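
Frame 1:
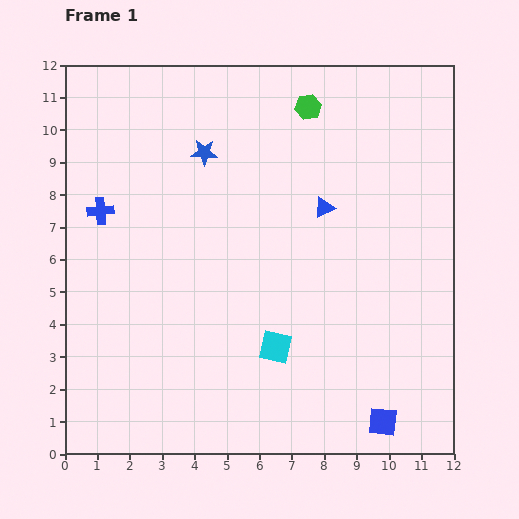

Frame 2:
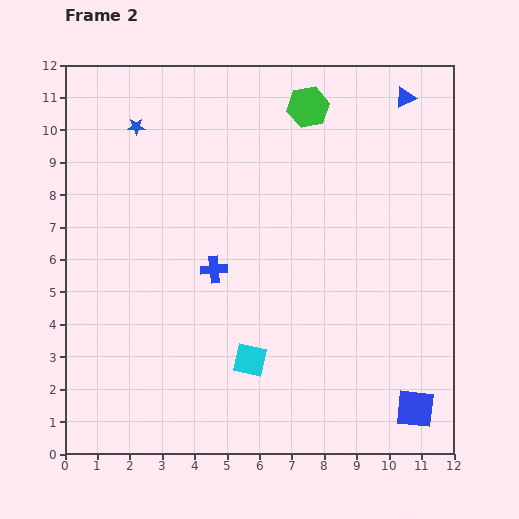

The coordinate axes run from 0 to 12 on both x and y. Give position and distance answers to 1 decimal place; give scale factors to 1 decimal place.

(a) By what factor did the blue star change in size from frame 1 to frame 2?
0.6×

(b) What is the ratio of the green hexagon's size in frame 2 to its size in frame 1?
1.6×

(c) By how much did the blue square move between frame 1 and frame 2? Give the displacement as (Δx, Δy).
(1.0, 0.4)

The blue square was at (9.8, 1.0) in frame 1 and (10.8, 1.4) in frame 2.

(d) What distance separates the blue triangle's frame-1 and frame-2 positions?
4.2

The blue triangle moved from (8.0, 7.6) to (10.5, 11.0), a distance of √(2.5² + 3.4²) ≈ 4.2.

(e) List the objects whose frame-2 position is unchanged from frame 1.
the green hexagon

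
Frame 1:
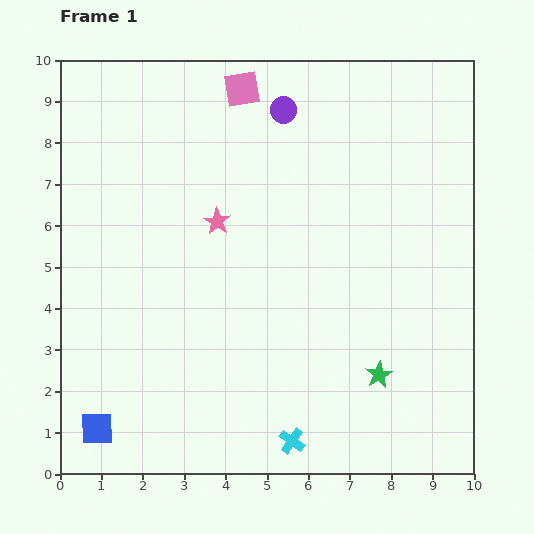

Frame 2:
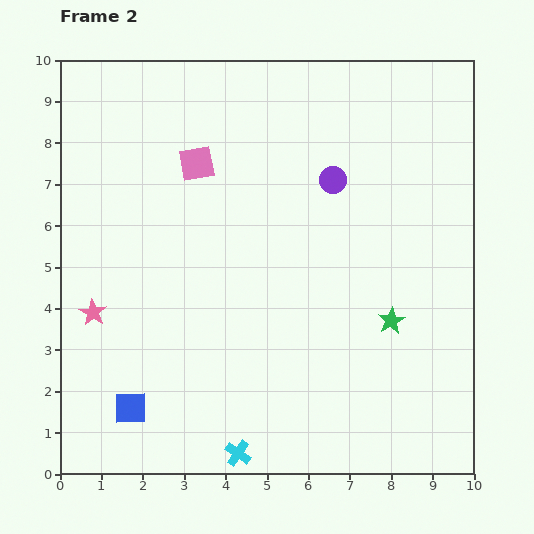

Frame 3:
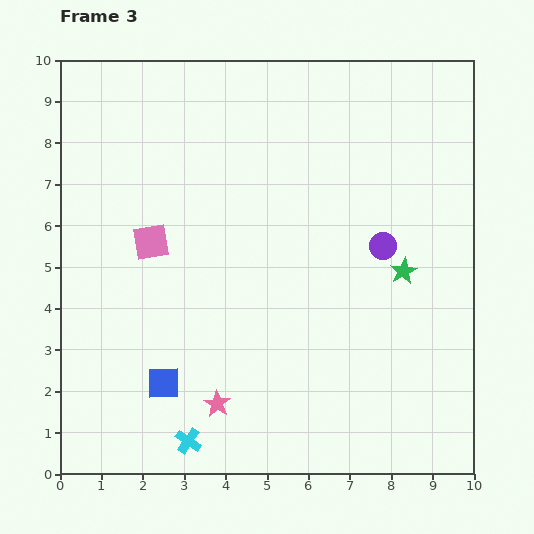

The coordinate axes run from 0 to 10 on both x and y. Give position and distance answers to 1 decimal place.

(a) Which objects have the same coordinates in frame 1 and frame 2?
none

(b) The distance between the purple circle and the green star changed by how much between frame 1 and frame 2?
-3.1

Distance in frame 1: 6.8. Distance in frame 2: 3.7.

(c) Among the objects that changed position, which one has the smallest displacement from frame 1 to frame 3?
the blue square

(moved 1.9)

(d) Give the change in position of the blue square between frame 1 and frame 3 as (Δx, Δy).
(1.6, 1.1)

The blue square was at (0.9, 1.1) in frame 1 and (2.5, 2.2) in frame 3.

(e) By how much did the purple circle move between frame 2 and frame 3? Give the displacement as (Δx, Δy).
(1.2, -1.6)

The purple circle was at (6.6, 7.1) in frame 2 and (7.8, 5.5) in frame 3.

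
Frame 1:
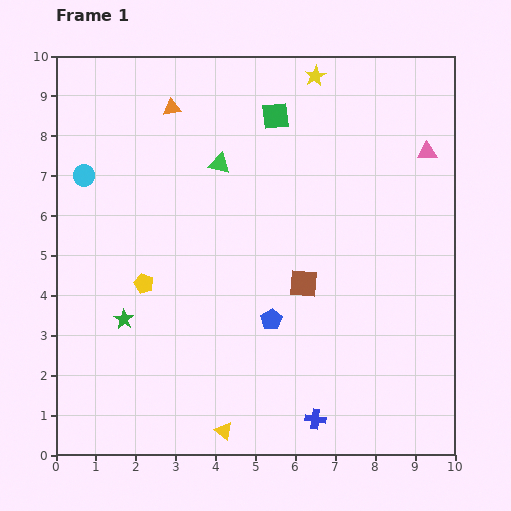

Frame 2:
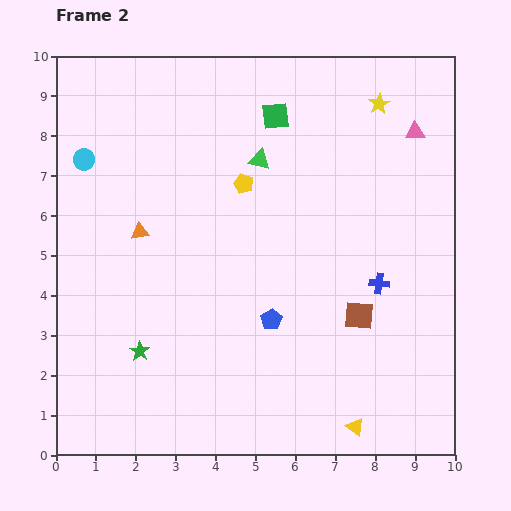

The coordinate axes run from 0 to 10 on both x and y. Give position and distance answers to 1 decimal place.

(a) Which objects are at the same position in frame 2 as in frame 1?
the blue pentagon, the green square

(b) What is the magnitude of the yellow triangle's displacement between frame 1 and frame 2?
3.3

The yellow triangle moved from (4.2, 0.6) to (7.5, 0.7), a distance of √(3.3² + 0.1²) ≈ 3.3.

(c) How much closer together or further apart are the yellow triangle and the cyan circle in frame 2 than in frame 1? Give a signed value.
+2.2

Distance in frame 1: 7.3. Distance in frame 2: 9.5.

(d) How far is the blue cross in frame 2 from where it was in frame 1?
3.8

The blue cross moved from (6.5, 0.9) to (8.1, 4.3), a distance of √(1.6² + 3.4²) ≈ 3.8.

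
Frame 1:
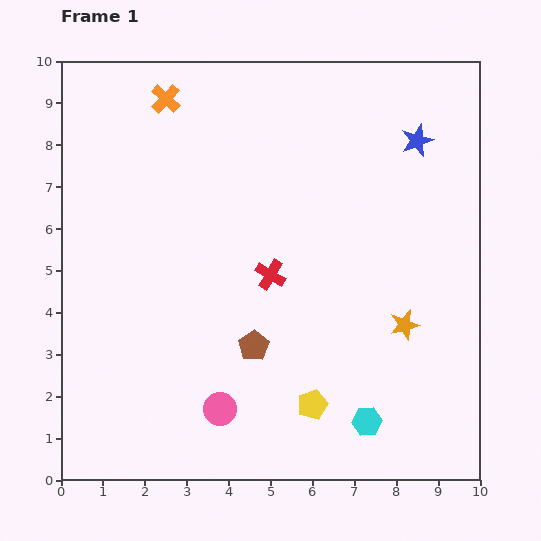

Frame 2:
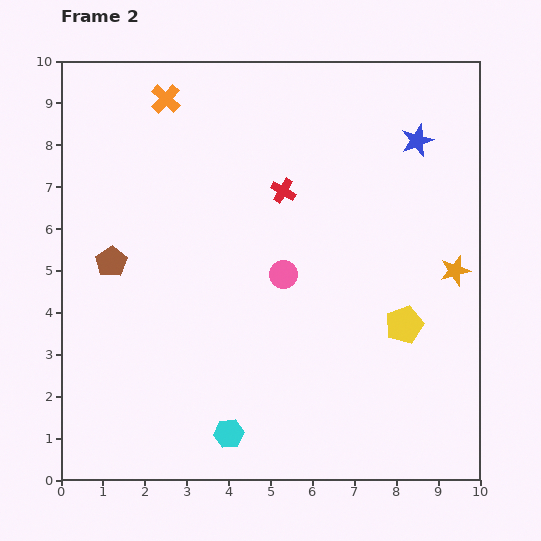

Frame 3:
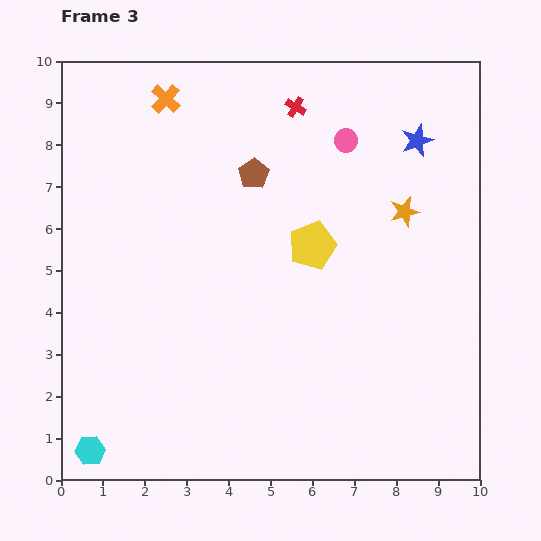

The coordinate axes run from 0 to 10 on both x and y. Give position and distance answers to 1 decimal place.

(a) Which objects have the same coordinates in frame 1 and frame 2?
the blue star, the orange cross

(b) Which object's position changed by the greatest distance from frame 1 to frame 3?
the pink circle

(moved 7.1; next 6.6)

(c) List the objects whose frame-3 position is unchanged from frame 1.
the blue star, the orange cross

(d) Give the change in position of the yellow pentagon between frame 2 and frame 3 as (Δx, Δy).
(-2.2, 1.9)

The yellow pentagon was at (8.2, 3.7) in frame 2 and (6.0, 5.6) in frame 3.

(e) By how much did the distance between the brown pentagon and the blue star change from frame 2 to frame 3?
-3.9

Distance in frame 2: 7.9. Distance in frame 3: 4.0.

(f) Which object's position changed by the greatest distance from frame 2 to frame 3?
the brown pentagon

(moved 4.0; next 3.5)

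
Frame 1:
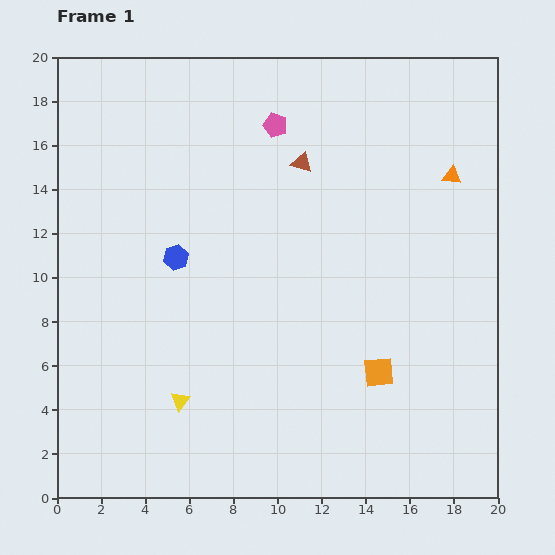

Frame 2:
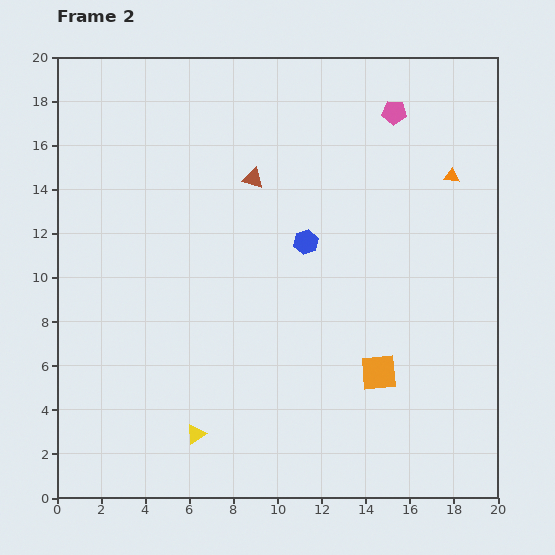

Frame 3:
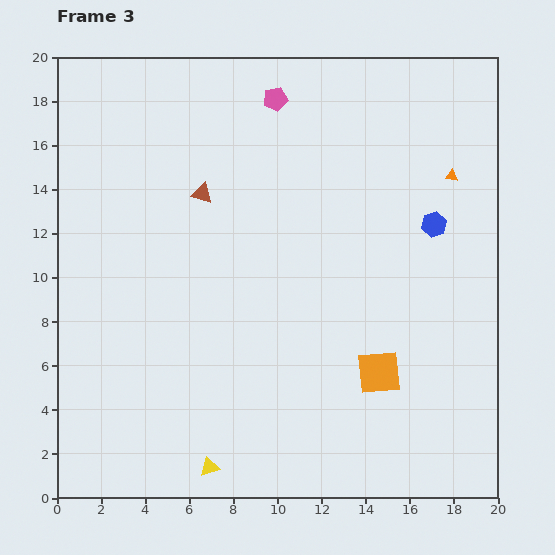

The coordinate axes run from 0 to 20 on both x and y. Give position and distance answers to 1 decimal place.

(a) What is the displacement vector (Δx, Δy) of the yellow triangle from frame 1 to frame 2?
(0.7, -1.5)

The yellow triangle was at (5.6, 4.4) in frame 1 and (6.3, 2.9) in frame 2.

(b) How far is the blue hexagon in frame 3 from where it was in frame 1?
11.8

The blue hexagon moved from (5.4, 10.9) to (17.1, 12.4), a distance of √(11.7² + 1.5²) ≈ 11.8.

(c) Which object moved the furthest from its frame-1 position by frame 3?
the blue hexagon

(moved 11.8; next 4.7)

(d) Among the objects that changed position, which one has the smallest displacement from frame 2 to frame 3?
the yellow triangle

(moved 1.6)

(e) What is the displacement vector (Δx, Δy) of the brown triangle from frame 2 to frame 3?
(-2.3, -0.7)

The brown triangle was at (8.9, 14.5) in frame 2 and (6.6, 13.8) in frame 3.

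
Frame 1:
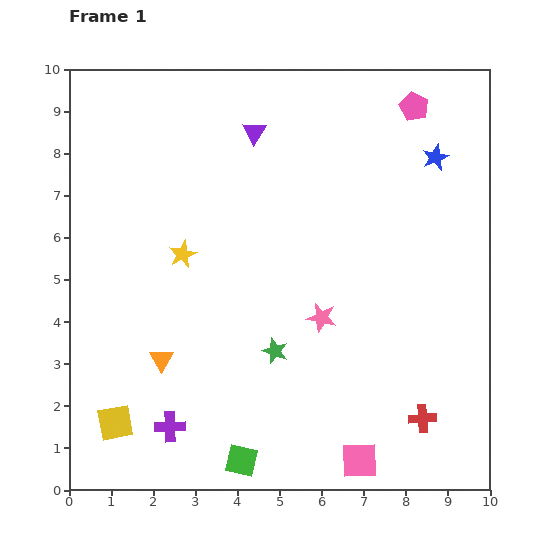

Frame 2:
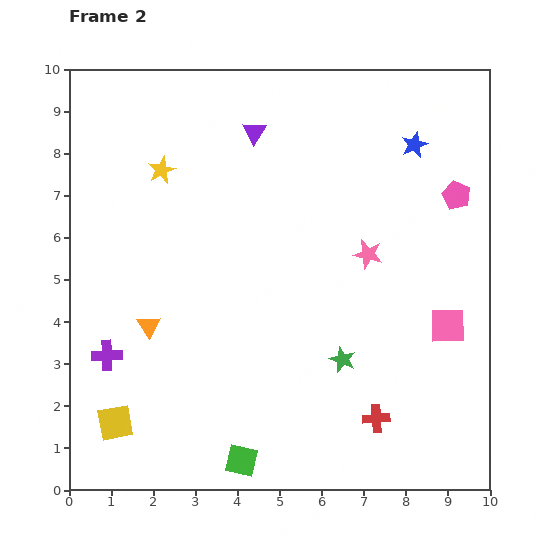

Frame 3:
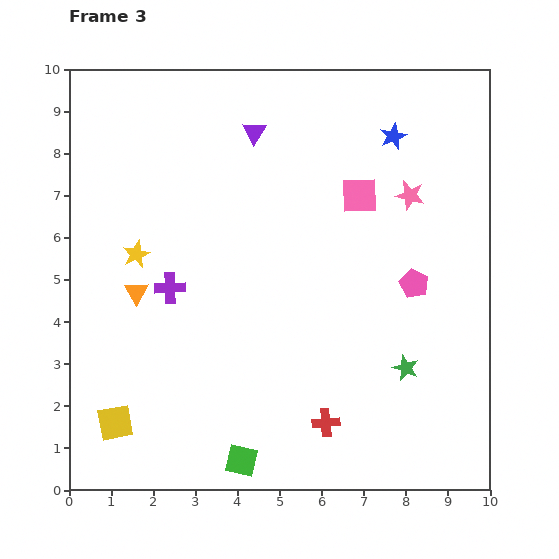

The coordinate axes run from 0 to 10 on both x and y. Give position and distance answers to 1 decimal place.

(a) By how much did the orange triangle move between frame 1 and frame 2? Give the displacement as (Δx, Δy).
(-0.3, 0.8)

The orange triangle was at (2.2, 3.1) in frame 1 and (1.9, 3.9) in frame 2.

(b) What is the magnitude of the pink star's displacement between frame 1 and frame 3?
3.6

The pink star moved from (6.0, 4.1) to (8.1, 7.0), a distance of √(2.1² + 2.9²) ≈ 3.6.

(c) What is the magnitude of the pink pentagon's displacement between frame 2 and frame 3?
2.3

The pink pentagon moved from (9.2, 7.0) to (8.2, 4.9), a distance of √(1.0² + 2.1²) ≈ 2.3.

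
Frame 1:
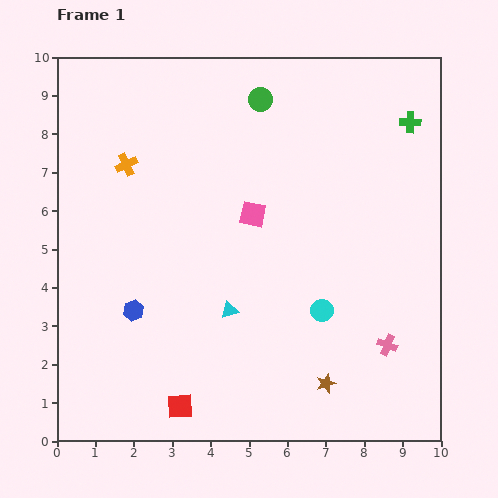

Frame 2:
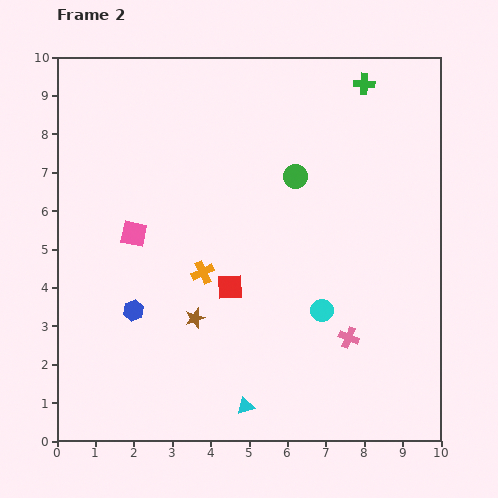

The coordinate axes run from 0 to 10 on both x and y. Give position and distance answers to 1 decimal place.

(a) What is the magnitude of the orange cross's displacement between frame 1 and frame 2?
3.4

The orange cross moved from (1.8, 7.2) to (3.8, 4.4), a distance of √(2.0² + 2.8²) ≈ 3.4.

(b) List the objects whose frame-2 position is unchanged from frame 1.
the cyan circle, the blue hexagon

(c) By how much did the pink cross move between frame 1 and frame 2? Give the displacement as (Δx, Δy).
(-1.0, 0.2)

The pink cross was at (8.6, 2.5) in frame 1 and (7.6, 2.7) in frame 2.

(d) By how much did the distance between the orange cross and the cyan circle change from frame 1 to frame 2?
-3.1

Distance in frame 1: 6.4. Distance in frame 2: 3.3.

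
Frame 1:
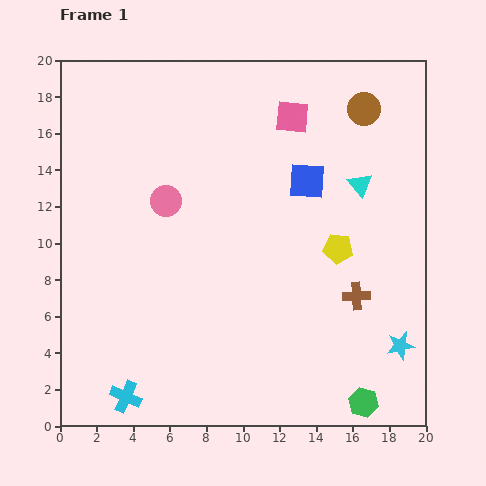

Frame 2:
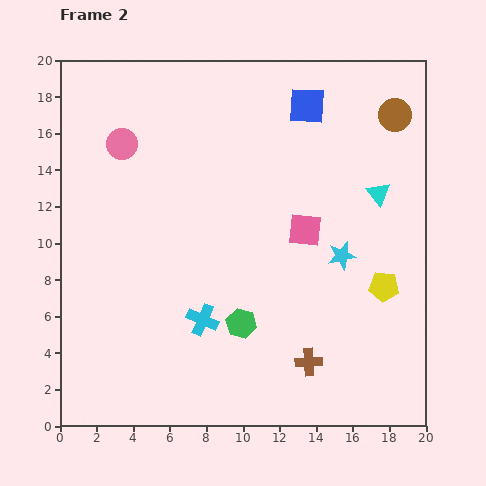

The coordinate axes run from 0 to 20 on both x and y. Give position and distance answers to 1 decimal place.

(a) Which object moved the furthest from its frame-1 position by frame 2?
the green hexagon

(moved 8.0; next 6.2)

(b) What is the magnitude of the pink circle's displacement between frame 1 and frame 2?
3.9

The pink circle moved from (5.8, 12.3) to (3.4, 15.4), a distance of √(2.4² + 3.1²) ≈ 3.9.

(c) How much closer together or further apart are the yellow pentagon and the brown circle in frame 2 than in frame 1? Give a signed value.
+1.7

Distance in frame 1: 7.7. Distance in frame 2: 9.4.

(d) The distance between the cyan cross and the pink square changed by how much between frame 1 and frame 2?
-10.4

Distance in frame 1: 17.8. Distance in frame 2: 7.4.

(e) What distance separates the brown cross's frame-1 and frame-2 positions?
4.4

The brown cross moved from (16.2, 7.1) to (13.6, 3.5), a distance of √(2.6² + 3.6²) ≈ 4.4.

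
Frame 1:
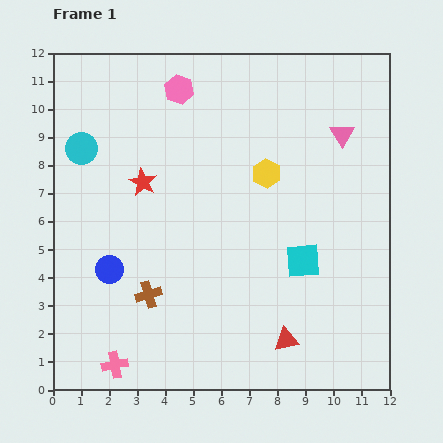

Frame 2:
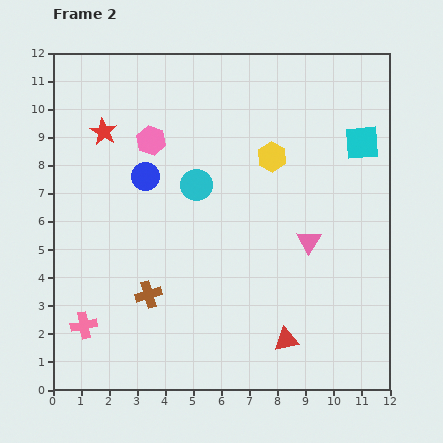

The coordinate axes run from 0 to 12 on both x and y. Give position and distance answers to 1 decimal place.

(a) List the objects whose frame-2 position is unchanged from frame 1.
the red triangle, the brown cross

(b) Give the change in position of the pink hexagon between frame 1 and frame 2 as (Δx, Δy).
(-1.0, -1.8)

The pink hexagon was at (4.5, 10.7) in frame 1 and (3.5, 8.9) in frame 2.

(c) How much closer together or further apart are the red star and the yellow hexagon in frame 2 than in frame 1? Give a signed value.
+1.7

Distance in frame 1: 4.4. Distance in frame 2: 6.1.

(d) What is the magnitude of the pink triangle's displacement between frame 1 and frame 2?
4.0

The pink triangle moved from (10.3, 9.1) to (9.1, 5.3), a distance of √(1.2² + 3.8²) ≈ 4.0.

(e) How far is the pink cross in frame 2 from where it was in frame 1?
1.8

The pink cross moved from (2.2, 0.9) to (1.1, 2.3), a distance of √(1.1² + 1.4²) ≈ 1.8.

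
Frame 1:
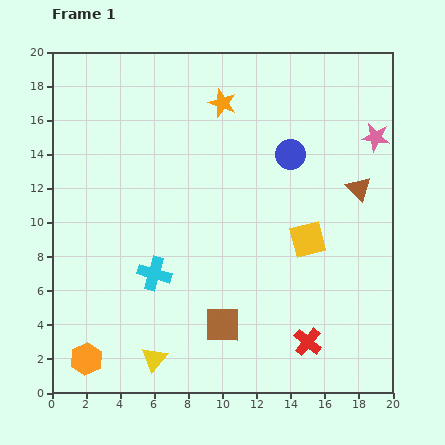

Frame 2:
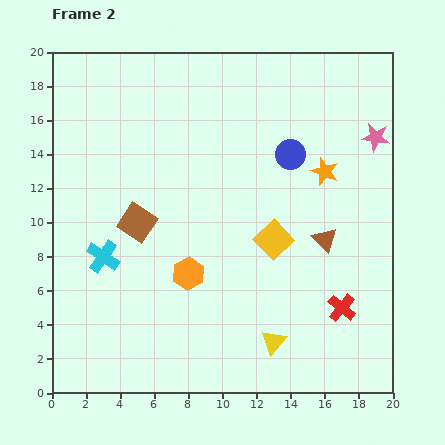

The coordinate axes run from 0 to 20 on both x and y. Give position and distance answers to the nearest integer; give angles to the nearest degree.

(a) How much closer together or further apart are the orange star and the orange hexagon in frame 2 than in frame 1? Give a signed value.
-7

Distance in frame 1: 17. Distance in frame 2: 10.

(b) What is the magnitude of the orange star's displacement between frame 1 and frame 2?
7

The orange star moved from (10, 17) to (16, 13), a distance of √(6² + 4²) ≈ 7.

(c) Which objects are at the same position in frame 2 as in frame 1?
the pink star, the blue circle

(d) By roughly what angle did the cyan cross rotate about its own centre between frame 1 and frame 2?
19° clockwise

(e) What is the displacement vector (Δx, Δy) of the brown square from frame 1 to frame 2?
(-5, 6)

The brown square was at (10, 4) in frame 1 and (5, 10) in frame 2.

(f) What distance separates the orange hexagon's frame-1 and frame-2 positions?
8

The orange hexagon moved from (2, 2) to (8, 7), a distance of √(6² + 5²) ≈ 8.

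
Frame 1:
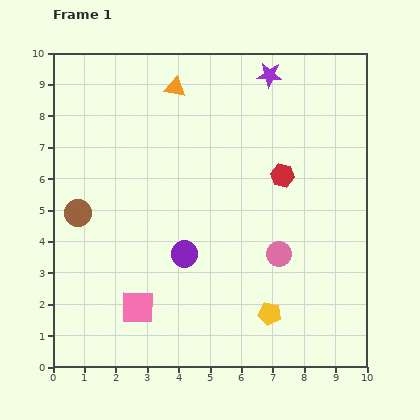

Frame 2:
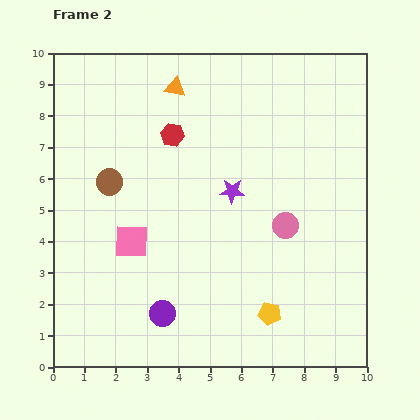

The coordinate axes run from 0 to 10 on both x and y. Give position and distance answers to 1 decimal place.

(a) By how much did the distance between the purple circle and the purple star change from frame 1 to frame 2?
-1.8

Distance in frame 1: 6.3. Distance in frame 2: 4.5.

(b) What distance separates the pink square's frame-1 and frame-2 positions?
2.1

The pink square moved from (2.7, 1.9) to (2.5, 4.0), a distance of √(0.2² + 2.1²) ≈ 2.1.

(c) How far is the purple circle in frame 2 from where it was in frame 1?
2.0

The purple circle moved from (4.2, 3.6) to (3.5, 1.7), a distance of √(0.7² + 1.9²) ≈ 2.0.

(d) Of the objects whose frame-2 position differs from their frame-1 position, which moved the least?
the pink circle

(moved 0.9)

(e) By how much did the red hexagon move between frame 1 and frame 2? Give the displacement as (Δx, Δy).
(-3.5, 1.3)

The red hexagon was at (7.3, 6.1) in frame 1 and (3.8, 7.4) in frame 2.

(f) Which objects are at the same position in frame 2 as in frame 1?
the orange triangle, the yellow pentagon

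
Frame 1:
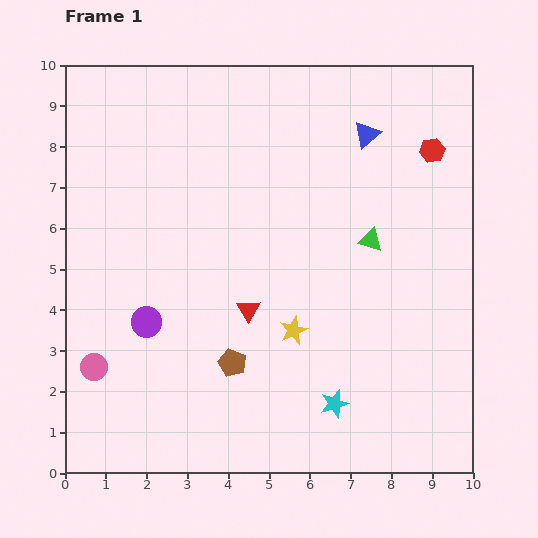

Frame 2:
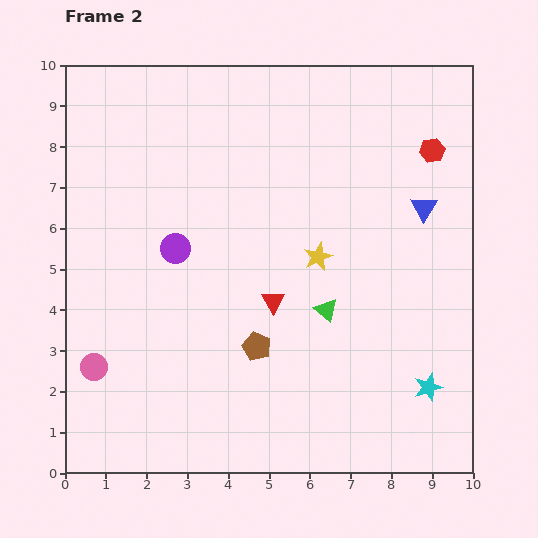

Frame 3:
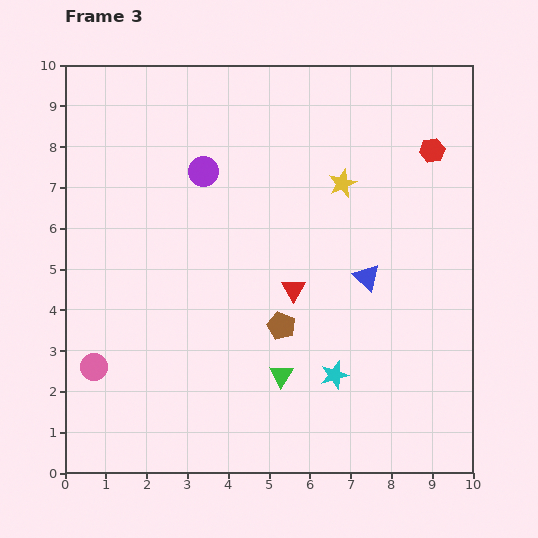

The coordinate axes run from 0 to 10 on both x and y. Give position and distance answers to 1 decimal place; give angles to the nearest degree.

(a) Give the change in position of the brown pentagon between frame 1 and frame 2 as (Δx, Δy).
(0.6, 0.4)

The brown pentagon was at (4.1, 2.7) in frame 1 and (4.7, 3.1) in frame 2.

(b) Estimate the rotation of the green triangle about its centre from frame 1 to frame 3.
47° clockwise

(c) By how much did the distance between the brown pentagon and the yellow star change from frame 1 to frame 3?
+2.1

Distance in frame 1: 1.7. Distance in frame 3: 3.8.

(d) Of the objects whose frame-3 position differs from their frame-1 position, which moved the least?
the cyan star

(moved 0.7)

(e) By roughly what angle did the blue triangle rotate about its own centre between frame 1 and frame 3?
36° counter-clockwise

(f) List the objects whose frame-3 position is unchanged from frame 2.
the pink circle, the red hexagon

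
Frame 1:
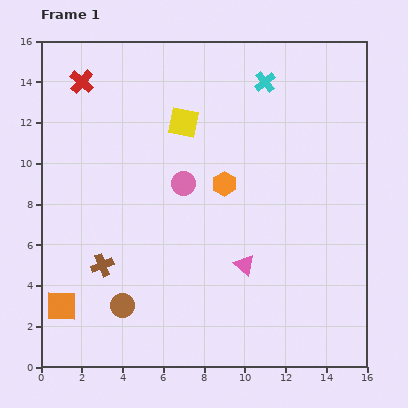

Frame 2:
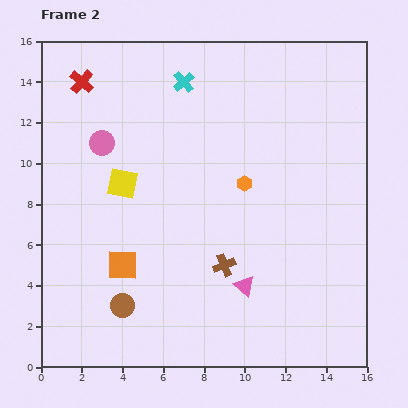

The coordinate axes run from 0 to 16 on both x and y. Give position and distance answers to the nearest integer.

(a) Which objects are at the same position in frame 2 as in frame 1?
the red cross, the brown circle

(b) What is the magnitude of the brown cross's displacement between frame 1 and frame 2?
6

The brown cross moved from (3, 5) to (9, 5), a distance of √(6² + 0²) ≈ 6.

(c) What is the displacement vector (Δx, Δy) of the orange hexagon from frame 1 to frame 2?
(1, 0)

The orange hexagon was at (9, 9) in frame 1 and (10, 9) in frame 2.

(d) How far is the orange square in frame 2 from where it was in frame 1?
4

The orange square moved from (1, 3) to (4, 5), a distance of √(3² + 2²) ≈ 4.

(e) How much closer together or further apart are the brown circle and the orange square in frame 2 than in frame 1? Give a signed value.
-1

Distance in frame 1: 3. Distance in frame 2: 2.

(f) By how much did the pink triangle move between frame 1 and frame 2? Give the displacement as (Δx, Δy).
(0, -1)

The pink triangle was at (10, 5) in frame 1 and (10, 4) in frame 2.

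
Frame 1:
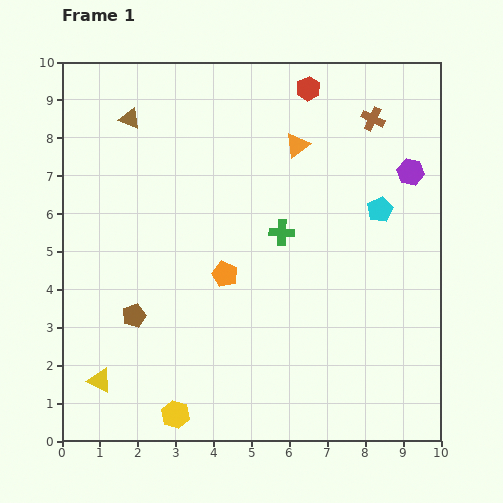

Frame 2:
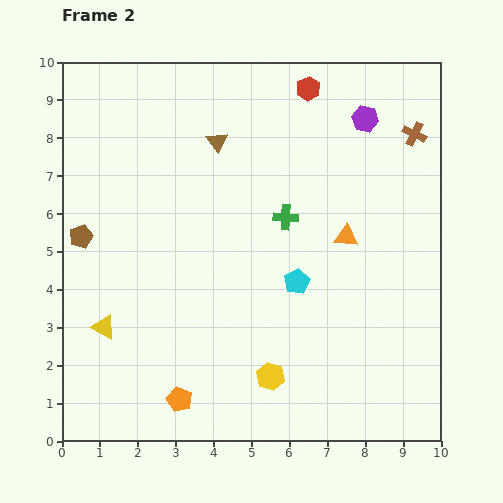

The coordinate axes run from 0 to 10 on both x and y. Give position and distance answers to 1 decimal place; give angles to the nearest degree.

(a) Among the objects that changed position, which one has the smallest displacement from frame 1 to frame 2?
the green cross

(moved 0.4)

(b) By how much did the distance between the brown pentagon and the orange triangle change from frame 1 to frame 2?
+0.8

Distance in frame 1: 6.2. Distance in frame 2: 7.0.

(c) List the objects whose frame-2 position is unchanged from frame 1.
the red hexagon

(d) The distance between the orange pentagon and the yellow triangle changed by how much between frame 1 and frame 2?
-1.5

Distance in frame 1: 4.3. Distance in frame 2: 2.8.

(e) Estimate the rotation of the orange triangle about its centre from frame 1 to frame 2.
42° clockwise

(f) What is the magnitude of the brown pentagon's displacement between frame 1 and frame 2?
2.5

The brown pentagon moved from (1.9, 3.3) to (0.5, 5.4), a distance of √(1.4² + 2.1²) ≈ 2.5.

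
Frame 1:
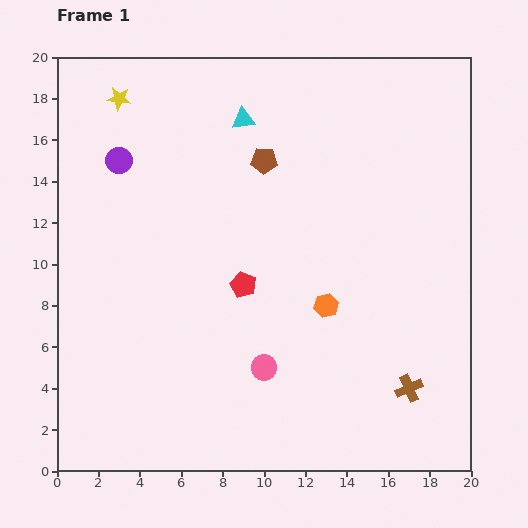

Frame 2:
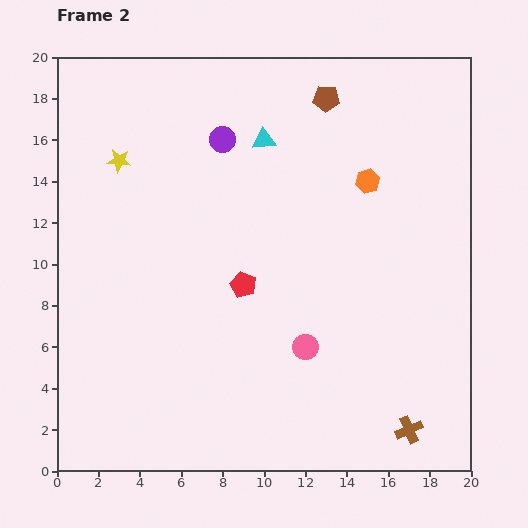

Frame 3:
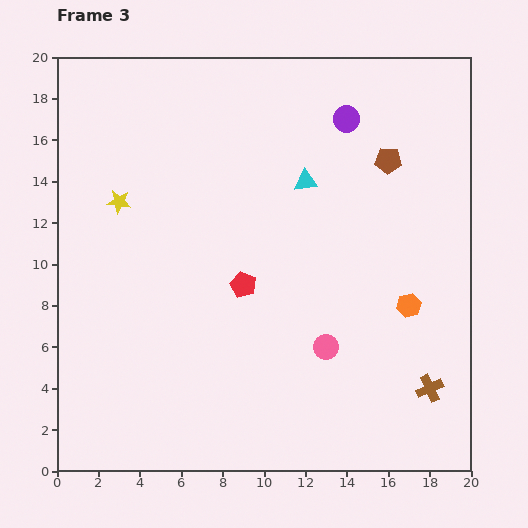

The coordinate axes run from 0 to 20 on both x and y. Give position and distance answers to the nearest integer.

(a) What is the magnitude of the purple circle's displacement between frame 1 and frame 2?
5

The purple circle moved from (3, 15) to (8, 16), a distance of √(5² + 1²) ≈ 5.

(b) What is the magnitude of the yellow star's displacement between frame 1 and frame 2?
3

The yellow star moved from (3, 18) to (3, 15), a distance of √(0² + 3²) ≈ 3.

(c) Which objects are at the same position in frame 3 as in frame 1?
the red pentagon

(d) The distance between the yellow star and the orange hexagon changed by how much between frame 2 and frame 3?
+3

Distance in frame 2: 12. Distance in frame 3: 15.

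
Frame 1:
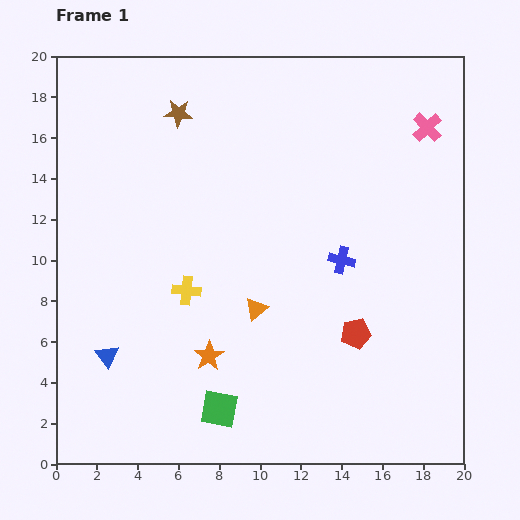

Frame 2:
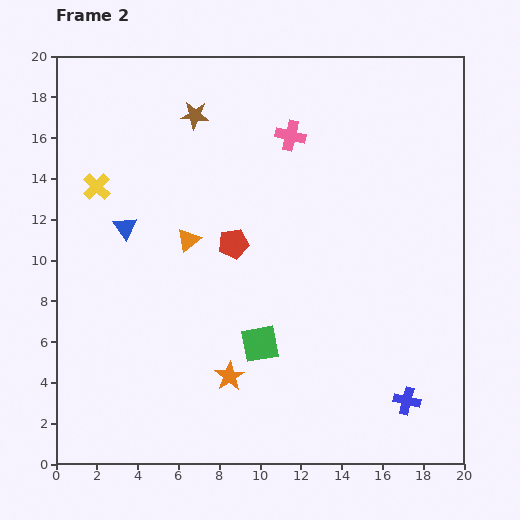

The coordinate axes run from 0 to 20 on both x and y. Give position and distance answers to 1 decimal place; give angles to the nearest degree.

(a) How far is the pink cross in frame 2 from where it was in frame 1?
6.7

The pink cross moved from (18.2, 16.5) to (11.5, 16.1), a distance of √(6.7² + 0.4²) ≈ 6.7.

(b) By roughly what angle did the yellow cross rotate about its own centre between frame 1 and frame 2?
38° clockwise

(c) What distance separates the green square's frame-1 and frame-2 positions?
3.8

The green square moved from (8.0, 2.7) to (10.0, 5.9), a distance of √(2.0² + 3.2²) ≈ 3.8.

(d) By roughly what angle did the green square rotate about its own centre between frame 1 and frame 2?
21° counter-clockwise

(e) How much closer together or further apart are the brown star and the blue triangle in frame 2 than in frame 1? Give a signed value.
-5.9

Distance in frame 1: 12.4. Distance in frame 2: 6.5.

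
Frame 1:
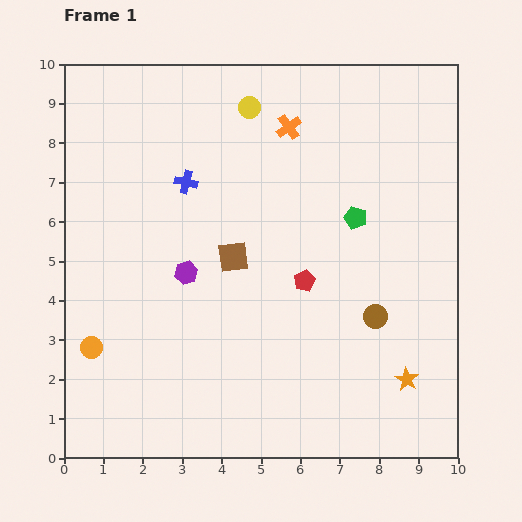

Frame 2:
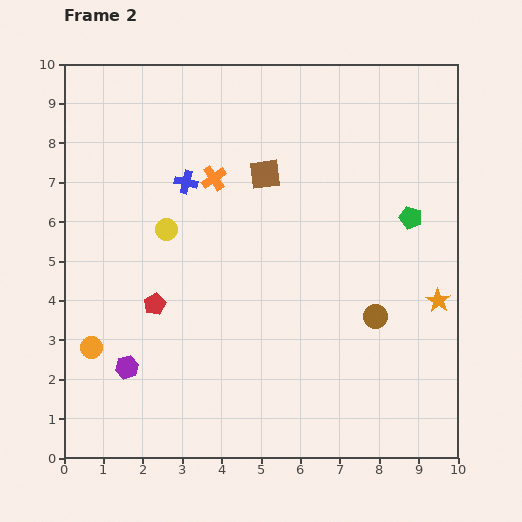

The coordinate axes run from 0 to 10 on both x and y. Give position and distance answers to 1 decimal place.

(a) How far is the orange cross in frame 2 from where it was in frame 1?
2.3

The orange cross moved from (5.7, 8.4) to (3.8, 7.1), a distance of √(1.9² + 1.3²) ≈ 2.3.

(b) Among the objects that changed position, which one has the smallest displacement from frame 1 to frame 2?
the green pentagon

(moved 1.4)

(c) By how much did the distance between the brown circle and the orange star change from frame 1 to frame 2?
-0.2

Distance in frame 1: 1.8. Distance in frame 2: 1.6.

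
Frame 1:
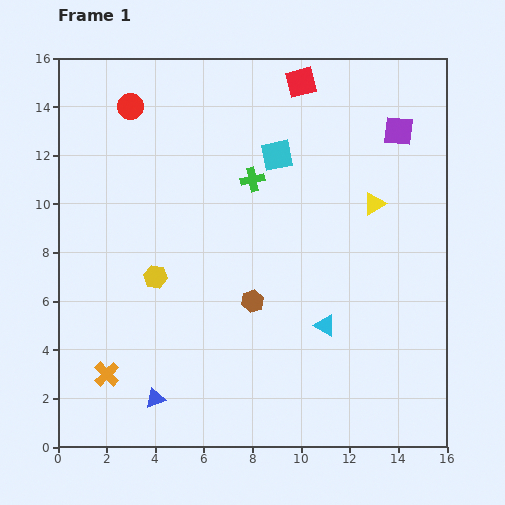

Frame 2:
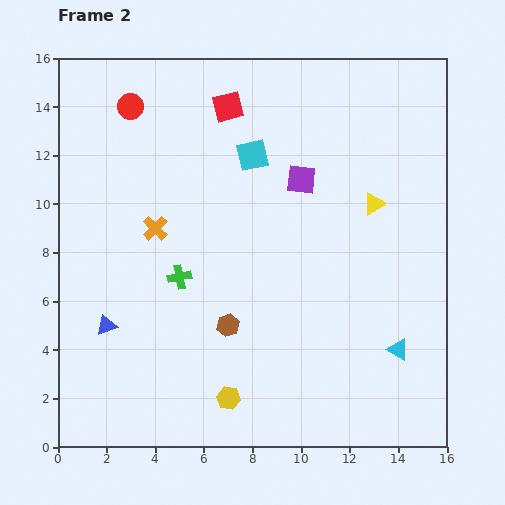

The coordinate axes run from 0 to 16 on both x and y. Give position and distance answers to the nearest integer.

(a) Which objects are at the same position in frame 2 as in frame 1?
the yellow triangle, the red circle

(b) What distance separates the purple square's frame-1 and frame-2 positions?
4

The purple square moved from (14, 13) to (10, 11), a distance of √(4² + 2²) ≈ 4.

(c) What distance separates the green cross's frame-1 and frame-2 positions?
5

The green cross moved from (8, 11) to (5, 7), a distance of √(3² + 4²) ≈ 5.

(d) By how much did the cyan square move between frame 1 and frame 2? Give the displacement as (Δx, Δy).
(-1, 0)

The cyan square was at (9, 12) in frame 1 and (8, 12) in frame 2.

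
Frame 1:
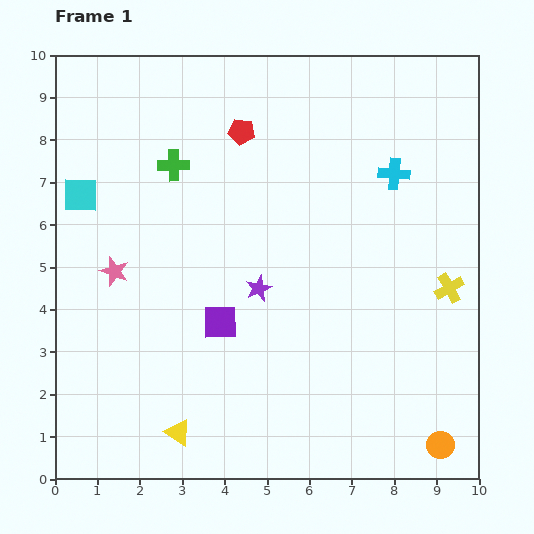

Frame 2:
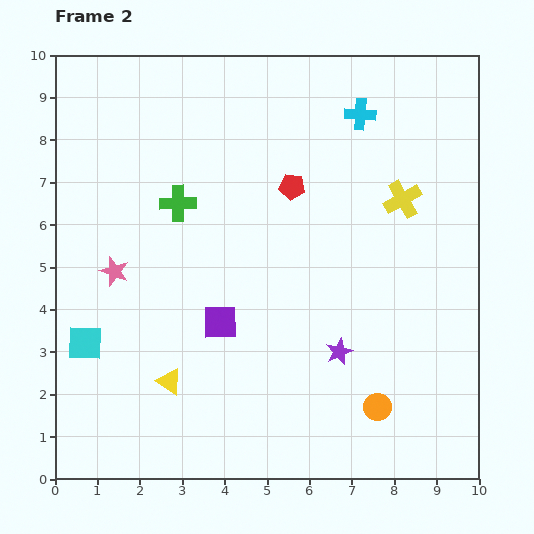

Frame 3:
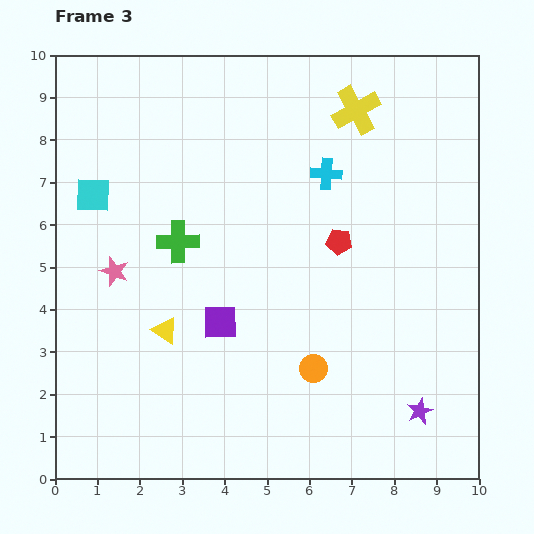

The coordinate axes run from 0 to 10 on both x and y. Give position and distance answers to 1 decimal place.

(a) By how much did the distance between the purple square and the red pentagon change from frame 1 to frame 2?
-0.9

Distance in frame 1: 4.5. Distance in frame 2: 3.6.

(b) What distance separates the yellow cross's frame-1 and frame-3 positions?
4.7

The yellow cross moved from (9.3, 4.5) to (7.1, 8.7), a distance of √(2.2² + 4.2²) ≈ 4.7.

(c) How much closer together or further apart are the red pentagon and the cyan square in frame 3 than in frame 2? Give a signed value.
-0.2

Distance in frame 2: 6.1. Distance in frame 3: 5.9.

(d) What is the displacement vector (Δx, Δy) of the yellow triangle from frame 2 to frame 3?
(-0.1, 1.2)

The yellow triangle was at (2.7, 2.3) in frame 2 and (2.6, 3.5) in frame 3.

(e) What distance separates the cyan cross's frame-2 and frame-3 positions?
1.6

The cyan cross moved from (7.2, 8.6) to (6.4, 7.2), a distance of √(0.8² + 1.4²) ≈ 1.6.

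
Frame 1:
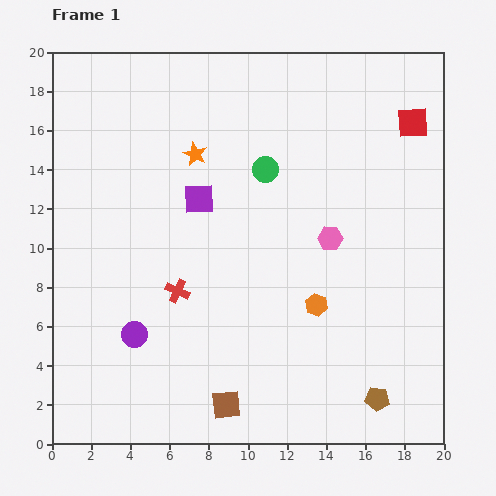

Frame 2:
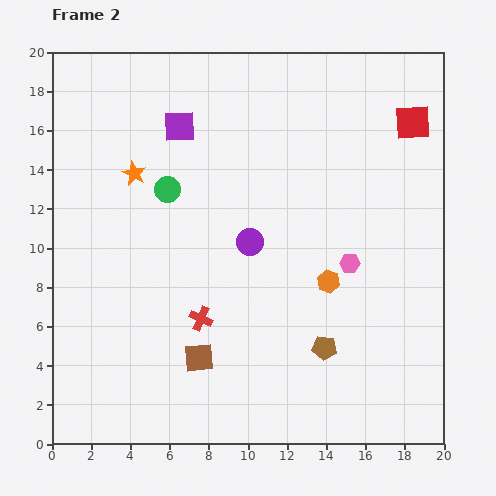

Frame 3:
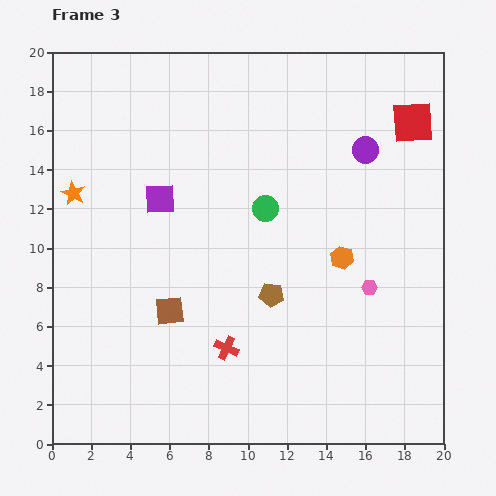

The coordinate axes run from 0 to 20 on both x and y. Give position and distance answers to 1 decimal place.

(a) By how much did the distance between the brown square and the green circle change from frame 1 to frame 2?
-3.5

Distance in frame 1: 12.2. Distance in frame 2: 8.7.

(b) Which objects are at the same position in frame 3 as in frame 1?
the red square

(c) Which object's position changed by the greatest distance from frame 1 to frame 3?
the purple circle

(moved 15.1; next 7.6)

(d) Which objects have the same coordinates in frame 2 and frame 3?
the red square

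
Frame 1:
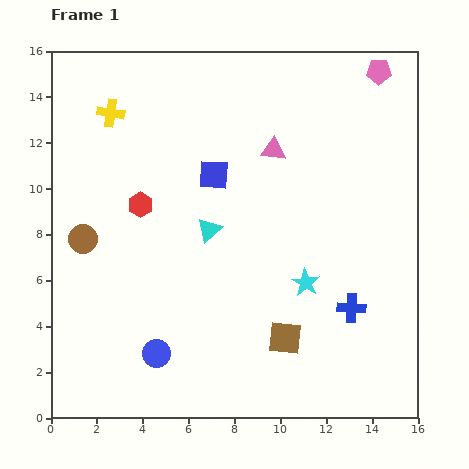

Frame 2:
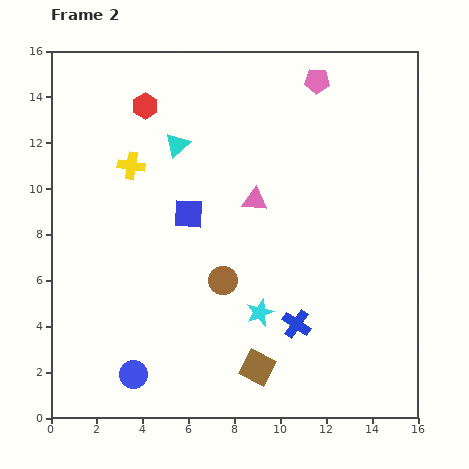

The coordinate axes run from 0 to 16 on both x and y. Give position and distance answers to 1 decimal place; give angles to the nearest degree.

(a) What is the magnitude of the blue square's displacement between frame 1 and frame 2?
2.0

The blue square moved from (7.1, 10.6) to (6.0, 8.9), a distance of √(1.1² + 1.7²) ≈ 2.0.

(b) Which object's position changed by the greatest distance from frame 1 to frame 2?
the brown circle

(moved 6.4; next 4.3)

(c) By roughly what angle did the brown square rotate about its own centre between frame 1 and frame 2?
21° clockwise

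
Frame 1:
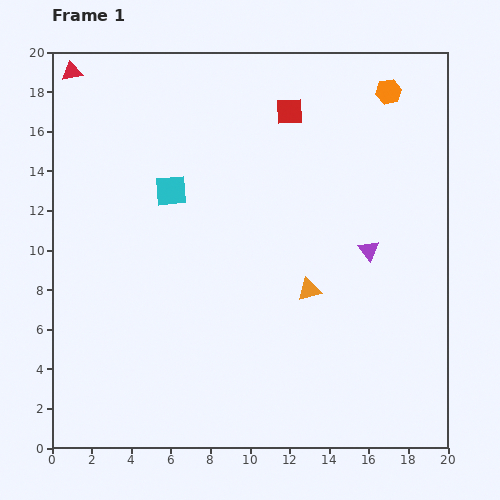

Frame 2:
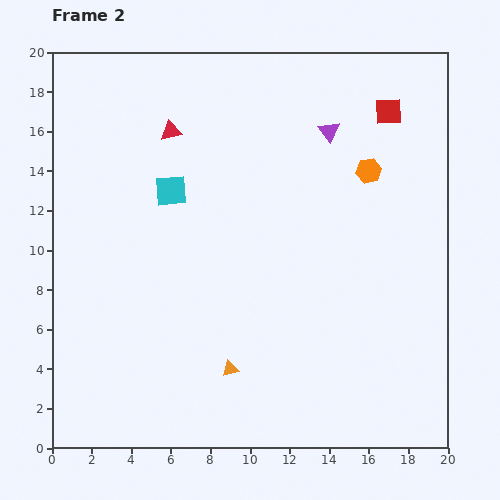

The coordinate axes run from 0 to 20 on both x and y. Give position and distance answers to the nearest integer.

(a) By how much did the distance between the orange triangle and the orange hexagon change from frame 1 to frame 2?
+1

Distance in frame 1: 11. Distance in frame 2: 12.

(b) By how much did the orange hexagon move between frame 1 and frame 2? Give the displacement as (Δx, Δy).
(-1, -4)

The orange hexagon was at (17, 18) in frame 1 and (16, 14) in frame 2.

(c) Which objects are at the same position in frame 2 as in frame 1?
the cyan square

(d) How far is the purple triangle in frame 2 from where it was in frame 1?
6

The purple triangle moved from (16, 10) to (14, 16), a distance of √(2² + 6²) ≈ 6.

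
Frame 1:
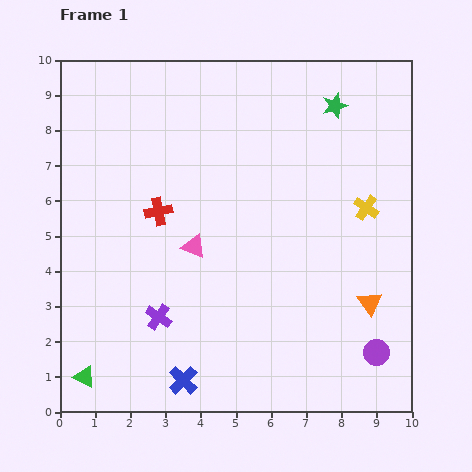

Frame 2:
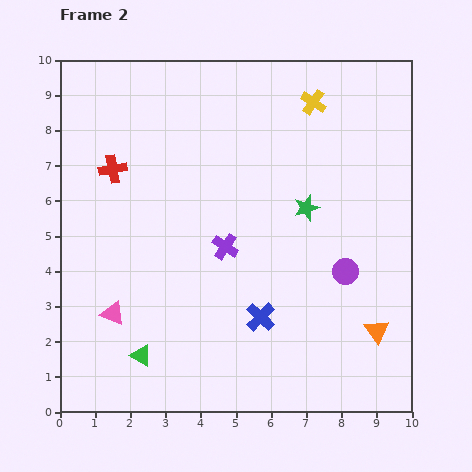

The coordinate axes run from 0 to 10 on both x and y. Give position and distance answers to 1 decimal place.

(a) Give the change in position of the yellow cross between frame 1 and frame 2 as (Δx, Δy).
(-1.5, 3.0)

The yellow cross was at (8.7, 5.8) in frame 1 and (7.2, 8.8) in frame 2.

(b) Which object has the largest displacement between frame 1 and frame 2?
the yellow cross

(moved 3.4; next 3.0)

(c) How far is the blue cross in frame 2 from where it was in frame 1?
2.8

The blue cross moved from (3.5, 0.9) to (5.7, 2.7), a distance of √(2.2² + 1.8²) ≈ 2.8.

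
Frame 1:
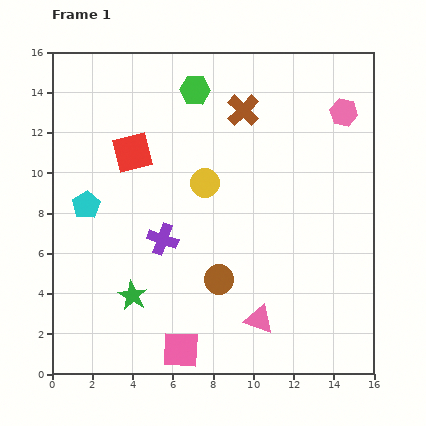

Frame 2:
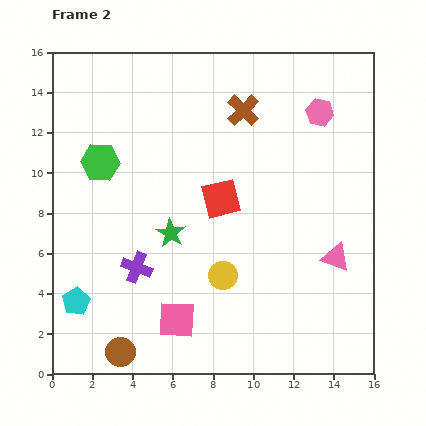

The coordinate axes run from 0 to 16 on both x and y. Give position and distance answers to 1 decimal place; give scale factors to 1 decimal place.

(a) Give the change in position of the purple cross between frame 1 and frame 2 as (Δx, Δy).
(-1.3, -1.4)

The purple cross was at (5.5, 6.7) in frame 1 and (4.2, 5.3) in frame 2.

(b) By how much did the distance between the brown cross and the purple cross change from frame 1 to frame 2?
+1.9

Distance in frame 1: 7.5. Distance in frame 2: 9.4.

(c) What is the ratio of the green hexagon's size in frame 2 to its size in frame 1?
1.3×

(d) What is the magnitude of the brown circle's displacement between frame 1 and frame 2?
6.1

The brown circle moved from (8.3, 4.7) to (3.4, 1.1), a distance of √(4.9² + 3.6²) ≈ 6.1.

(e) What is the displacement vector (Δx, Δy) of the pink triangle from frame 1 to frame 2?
(3.8, 3.1)

The pink triangle was at (10.3, 2.7) in frame 1 and (14.1, 5.8) in frame 2.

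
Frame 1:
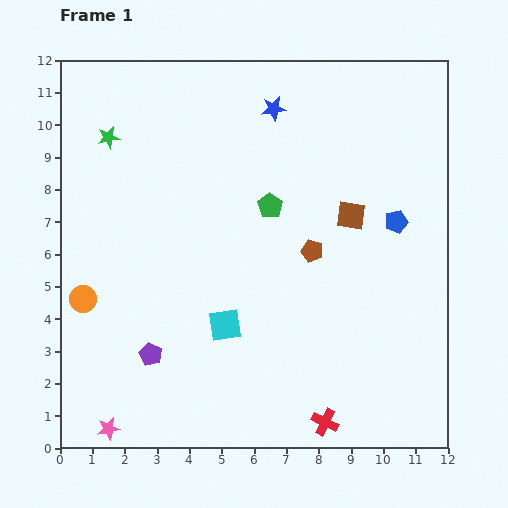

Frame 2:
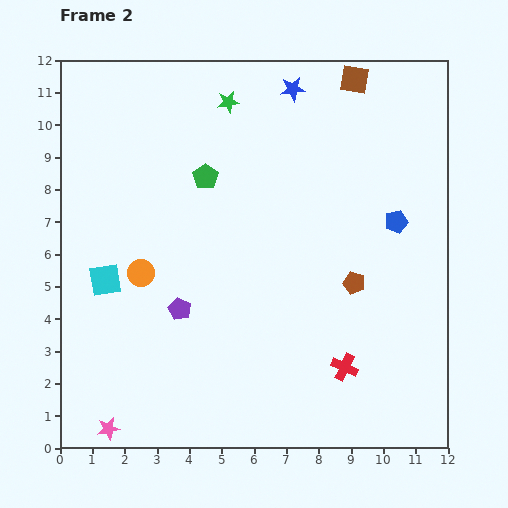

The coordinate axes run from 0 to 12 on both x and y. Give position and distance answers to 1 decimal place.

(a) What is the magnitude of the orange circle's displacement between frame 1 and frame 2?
2.0

The orange circle moved from (0.7, 4.6) to (2.5, 5.4), a distance of √(1.8² + 0.8²) ≈ 2.0.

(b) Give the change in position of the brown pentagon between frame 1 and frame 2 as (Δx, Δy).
(1.3, -1.0)

The brown pentagon was at (7.8, 6.1) in frame 1 and (9.1, 5.1) in frame 2.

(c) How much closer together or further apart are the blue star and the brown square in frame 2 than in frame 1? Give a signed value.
-2.2

Distance in frame 1: 4.1. Distance in frame 2: 1.9.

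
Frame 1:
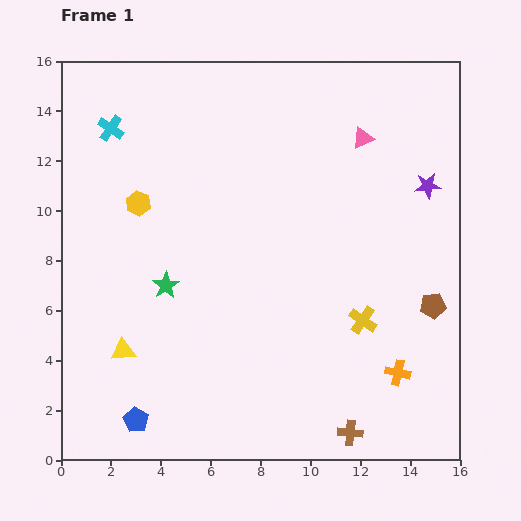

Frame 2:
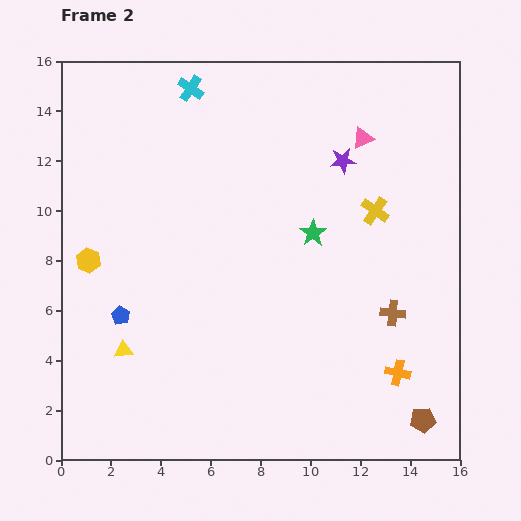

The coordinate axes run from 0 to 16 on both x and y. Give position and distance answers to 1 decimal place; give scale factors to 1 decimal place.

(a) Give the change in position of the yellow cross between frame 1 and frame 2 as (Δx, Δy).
(0.5, 4.4)

The yellow cross was at (12.1, 5.6) in frame 1 and (12.6, 10.0) in frame 2.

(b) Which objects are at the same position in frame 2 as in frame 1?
the yellow triangle, the orange cross, the pink triangle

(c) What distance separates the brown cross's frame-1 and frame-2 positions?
5.1

The brown cross moved from (11.6, 1.1) to (13.3, 5.9), a distance of √(1.7² + 4.8²) ≈ 5.1.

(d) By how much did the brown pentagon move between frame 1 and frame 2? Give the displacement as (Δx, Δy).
(-0.4, -4.6)

The brown pentagon was at (14.9, 6.2) in frame 1 and (14.5, 1.6) in frame 2.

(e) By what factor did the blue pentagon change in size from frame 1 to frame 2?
0.7×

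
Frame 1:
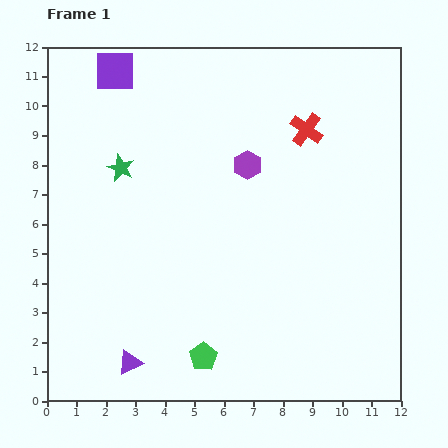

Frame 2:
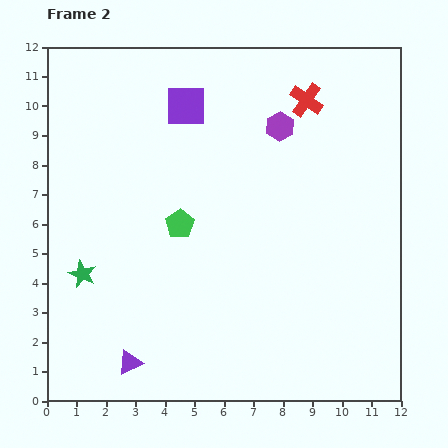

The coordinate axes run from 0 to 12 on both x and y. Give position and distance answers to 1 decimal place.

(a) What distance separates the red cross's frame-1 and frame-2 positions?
1.0

The red cross moved from (8.8, 9.2) to (8.8, 10.2), a distance of √(0.0² + 1.0²) ≈ 1.0.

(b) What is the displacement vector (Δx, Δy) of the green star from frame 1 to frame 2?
(-1.3, -3.6)

The green star was at (2.5, 7.9) in frame 1 and (1.2, 4.3) in frame 2.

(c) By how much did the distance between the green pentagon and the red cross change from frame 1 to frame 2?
-2.5

Distance in frame 1: 8.5. Distance in frame 2: 6.0.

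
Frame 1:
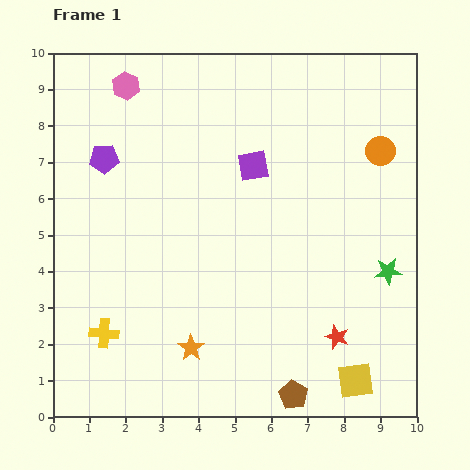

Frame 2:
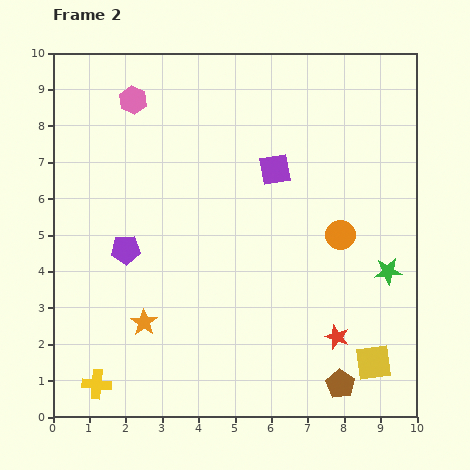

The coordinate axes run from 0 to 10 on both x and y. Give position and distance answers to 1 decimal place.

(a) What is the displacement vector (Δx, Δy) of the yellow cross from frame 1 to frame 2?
(-0.2, -1.4)

The yellow cross was at (1.4, 2.3) in frame 1 and (1.2, 0.9) in frame 2.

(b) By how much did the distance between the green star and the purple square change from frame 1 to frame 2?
-0.5

Distance in frame 1: 4.7. Distance in frame 2: 4.2.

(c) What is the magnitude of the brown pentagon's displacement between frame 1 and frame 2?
1.3

The brown pentagon moved from (6.6, 0.6) to (7.9, 0.9), a distance of √(1.3² + 0.3²) ≈ 1.3.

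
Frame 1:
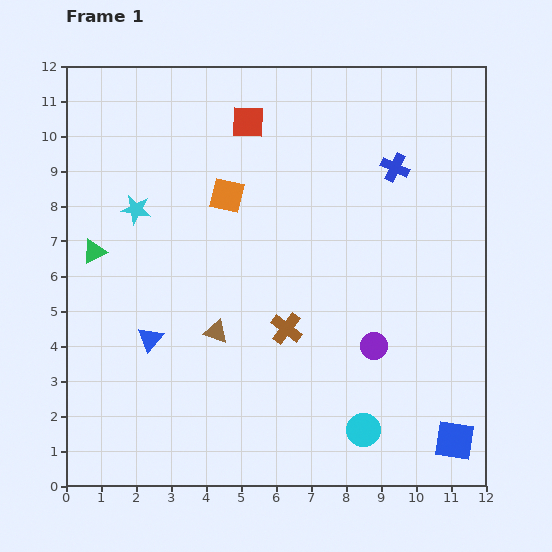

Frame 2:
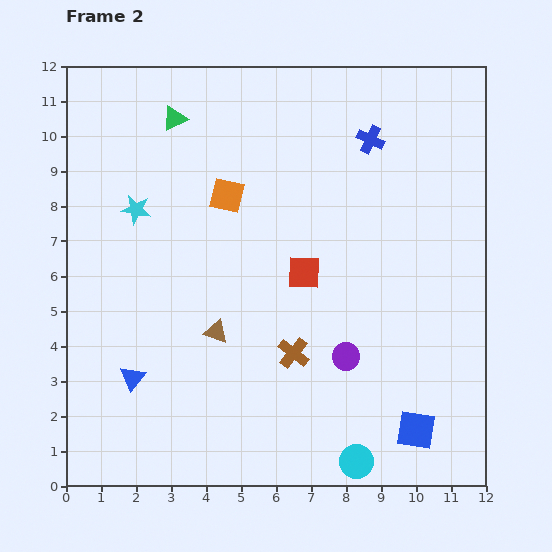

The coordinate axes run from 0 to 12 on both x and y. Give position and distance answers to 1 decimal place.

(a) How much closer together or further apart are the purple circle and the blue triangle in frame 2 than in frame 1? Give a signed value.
-0.3

Distance in frame 1: 6.4. Distance in frame 2: 6.1.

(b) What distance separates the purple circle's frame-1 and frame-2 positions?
0.9

The purple circle moved from (8.8, 4.0) to (8.0, 3.7), a distance of √(0.8² + 0.3²) ≈ 0.9.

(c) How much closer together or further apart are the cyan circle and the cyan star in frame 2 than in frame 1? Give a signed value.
+0.5

Distance in frame 1: 9.1. Distance in frame 2: 9.6.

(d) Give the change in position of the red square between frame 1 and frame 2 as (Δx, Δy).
(1.6, -4.3)

The red square was at (5.2, 10.4) in frame 1 and (6.8, 6.1) in frame 2.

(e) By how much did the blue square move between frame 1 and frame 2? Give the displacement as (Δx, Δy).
(-1.1, 0.3)

The blue square was at (11.1, 1.3) in frame 1 and (10.0, 1.6) in frame 2.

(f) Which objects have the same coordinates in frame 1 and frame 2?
the cyan star, the orange square, the brown triangle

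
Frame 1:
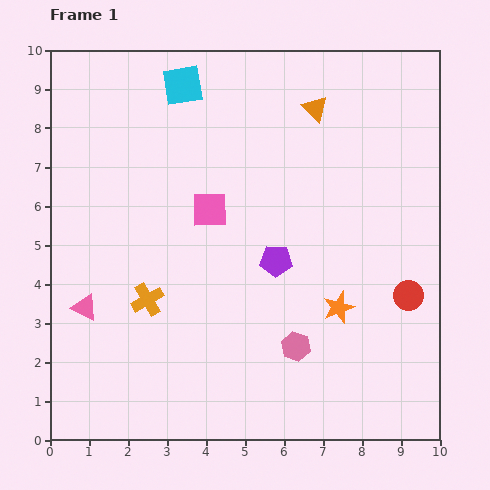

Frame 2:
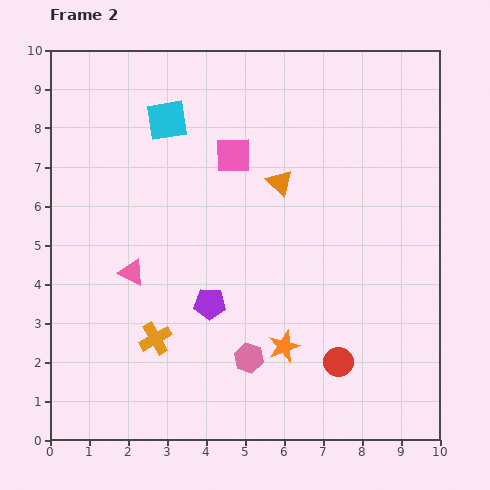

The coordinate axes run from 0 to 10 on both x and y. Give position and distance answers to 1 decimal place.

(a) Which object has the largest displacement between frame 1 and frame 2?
the red circle

(moved 2.5; next 2.1)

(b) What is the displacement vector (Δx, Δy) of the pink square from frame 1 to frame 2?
(0.6, 1.4)

The pink square was at (4.1, 5.9) in frame 1 and (4.7, 7.3) in frame 2.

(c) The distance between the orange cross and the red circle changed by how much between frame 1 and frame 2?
-2.0

Distance in frame 1: 6.7. Distance in frame 2: 4.7.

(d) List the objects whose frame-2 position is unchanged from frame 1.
none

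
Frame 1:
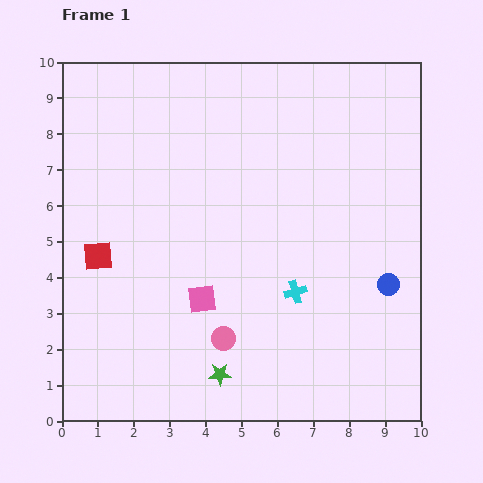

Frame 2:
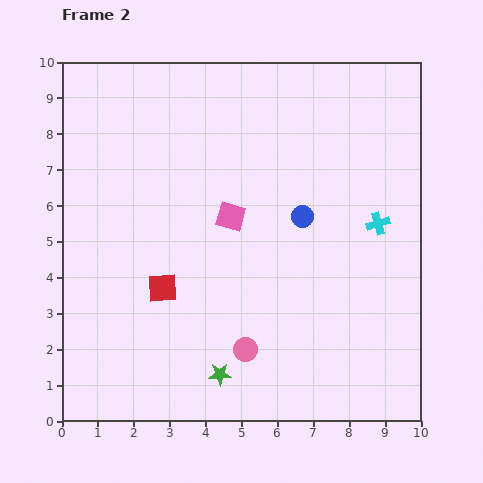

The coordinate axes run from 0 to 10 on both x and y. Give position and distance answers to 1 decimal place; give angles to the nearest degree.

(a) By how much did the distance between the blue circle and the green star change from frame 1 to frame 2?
-0.3

Distance in frame 1: 5.3. Distance in frame 2: 5.0.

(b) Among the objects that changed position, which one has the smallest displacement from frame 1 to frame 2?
the pink circle

(moved 0.7)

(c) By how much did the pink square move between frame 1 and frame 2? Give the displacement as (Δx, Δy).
(0.8, 2.3)

The pink square was at (3.9, 3.4) in frame 1 and (4.7, 5.7) in frame 2.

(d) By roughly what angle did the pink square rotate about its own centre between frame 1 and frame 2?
22° clockwise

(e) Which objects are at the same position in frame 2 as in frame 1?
the green star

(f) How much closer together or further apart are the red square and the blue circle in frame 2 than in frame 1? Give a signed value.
-3.7

Distance in frame 1: 8.1. Distance in frame 2: 4.4.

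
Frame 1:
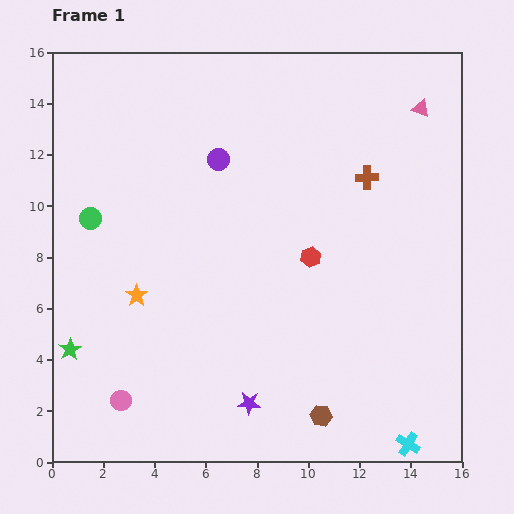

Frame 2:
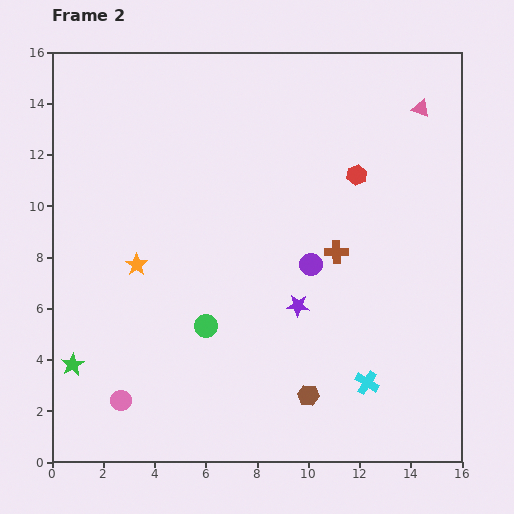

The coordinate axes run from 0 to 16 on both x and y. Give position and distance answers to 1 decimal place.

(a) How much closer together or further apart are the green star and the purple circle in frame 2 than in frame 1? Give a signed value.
+0.7

Distance in frame 1: 9.4. Distance in frame 2: 10.1.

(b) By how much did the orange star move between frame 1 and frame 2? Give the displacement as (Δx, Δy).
(0.0, 1.2)

The orange star was at (3.3, 6.5) in frame 1 and (3.3, 7.7) in frame 2.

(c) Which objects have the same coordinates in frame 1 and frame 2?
the pink triangle, the pink circle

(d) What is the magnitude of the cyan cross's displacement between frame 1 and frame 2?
2.9

The cyan cross moved from (13.9, 0.7) to (12.3, 3.1), a distance of √(1.6² + 2.4²) ≈ 2.9.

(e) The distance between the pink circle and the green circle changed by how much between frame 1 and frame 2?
-2.8

Distance in frame 1: 7.2. Distance in frame 2: 4.4.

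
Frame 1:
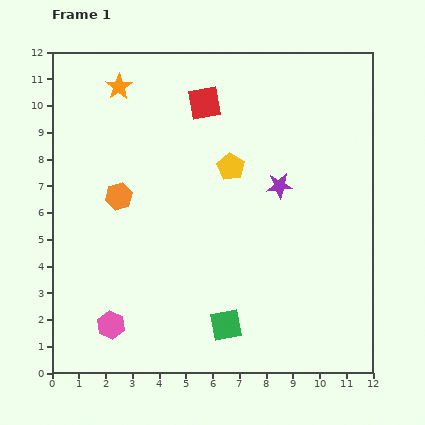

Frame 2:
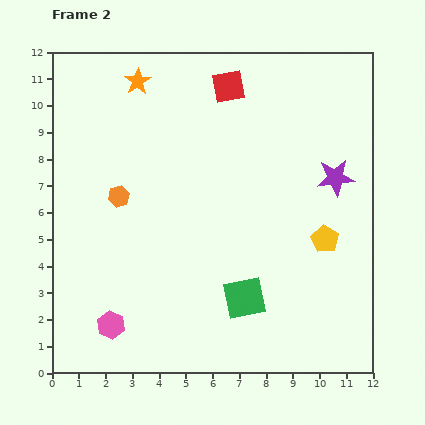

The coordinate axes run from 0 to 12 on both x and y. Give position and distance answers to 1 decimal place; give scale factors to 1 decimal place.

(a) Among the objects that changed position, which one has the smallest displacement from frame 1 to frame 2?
the orange star

(moved 0.7)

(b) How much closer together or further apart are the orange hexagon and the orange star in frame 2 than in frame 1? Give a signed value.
+0.3

Distance in frame 1: 4.1. Distance in frame 2: 4.4.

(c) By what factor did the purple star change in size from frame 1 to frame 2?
1.5×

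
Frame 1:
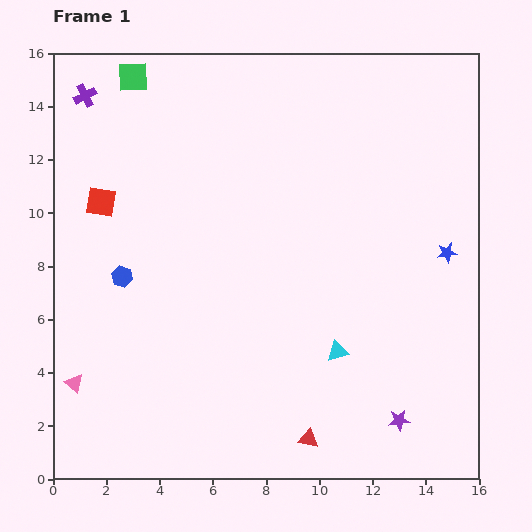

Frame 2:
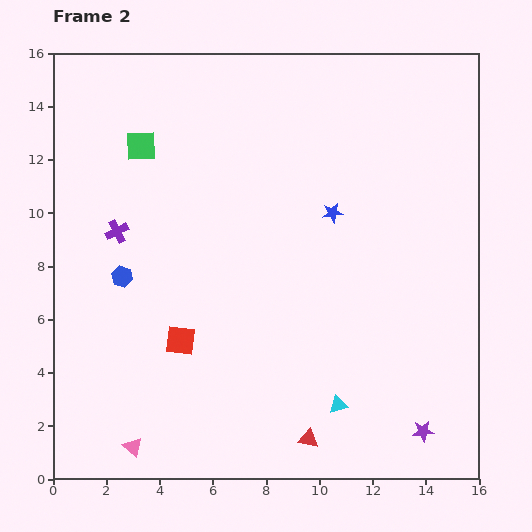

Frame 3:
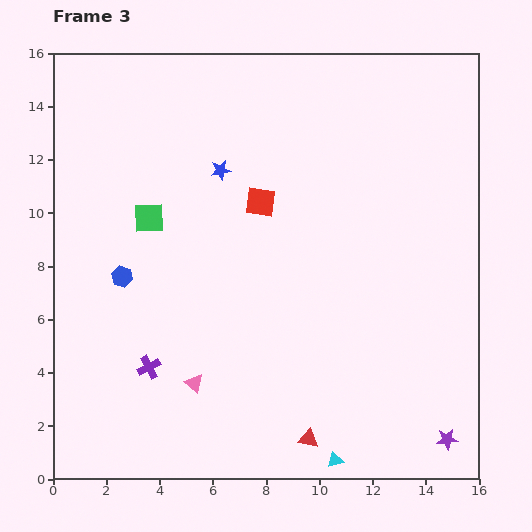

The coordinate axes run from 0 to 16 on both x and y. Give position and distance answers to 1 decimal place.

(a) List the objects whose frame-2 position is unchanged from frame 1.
the blue hexagon, the red triangle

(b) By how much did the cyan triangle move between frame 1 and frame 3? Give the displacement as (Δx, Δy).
(-0.1, -4.1)

The cyan triangle was at (10.7, 4.8) in frame 1 and (10.6, 0.7) in frame 3.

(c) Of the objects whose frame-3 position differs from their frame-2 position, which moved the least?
the purple star

(moved 0.9)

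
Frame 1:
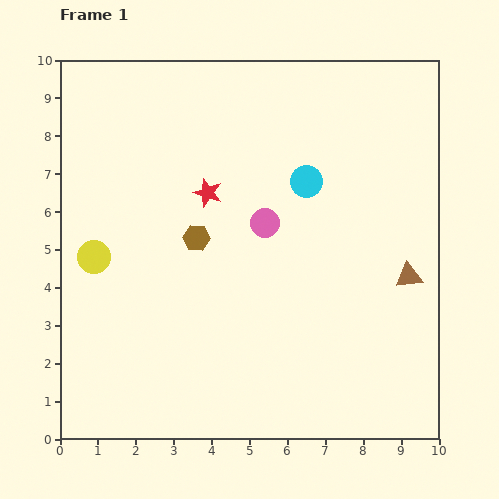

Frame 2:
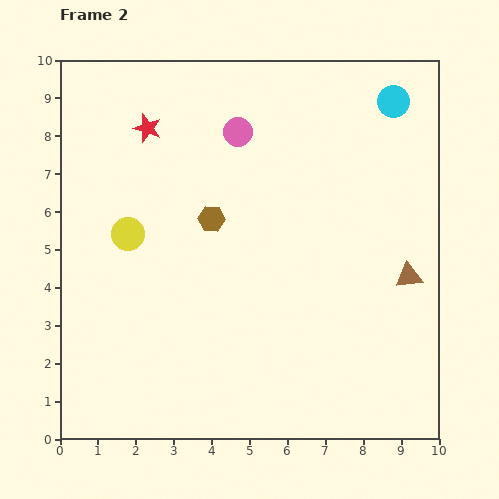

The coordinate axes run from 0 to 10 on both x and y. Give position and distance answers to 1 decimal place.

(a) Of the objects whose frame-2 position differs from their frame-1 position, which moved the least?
the brown hexagon

(moved 0.6)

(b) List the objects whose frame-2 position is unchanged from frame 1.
the brown triangle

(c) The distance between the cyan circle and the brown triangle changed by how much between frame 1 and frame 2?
+0.9

Distance in frame 1: 3.7. Distance in frame 2: 4.6.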